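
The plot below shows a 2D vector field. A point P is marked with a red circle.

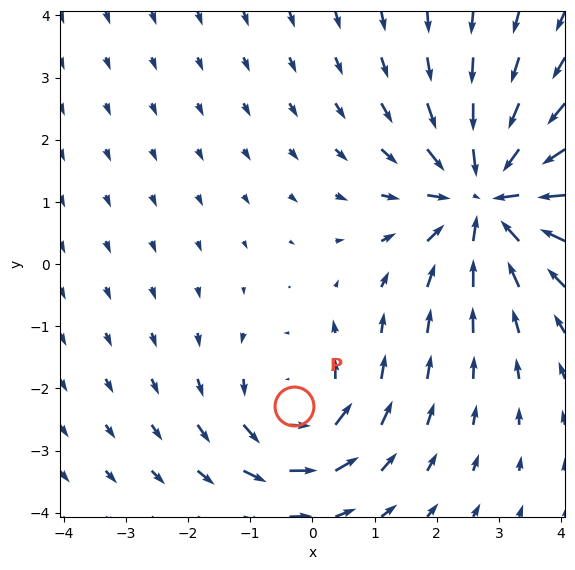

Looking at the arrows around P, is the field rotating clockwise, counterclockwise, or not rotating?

Near P at (-0.3, -2.3) the arrows circulate counterclockwise. The curl (z-component) there is about +3; positive curl means counterclockwise rotation.

counterclockwise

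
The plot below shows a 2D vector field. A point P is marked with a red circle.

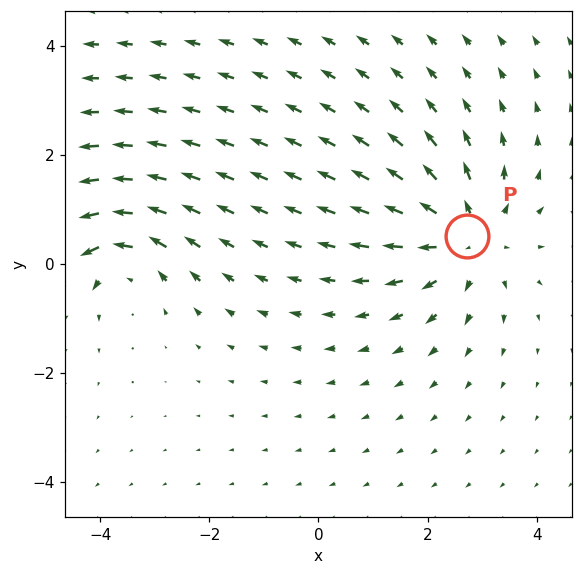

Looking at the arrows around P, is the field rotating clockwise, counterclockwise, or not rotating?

Near P at (2.7, 0.5) the arrows show no circulation. The curl there is ≈0.

not rotating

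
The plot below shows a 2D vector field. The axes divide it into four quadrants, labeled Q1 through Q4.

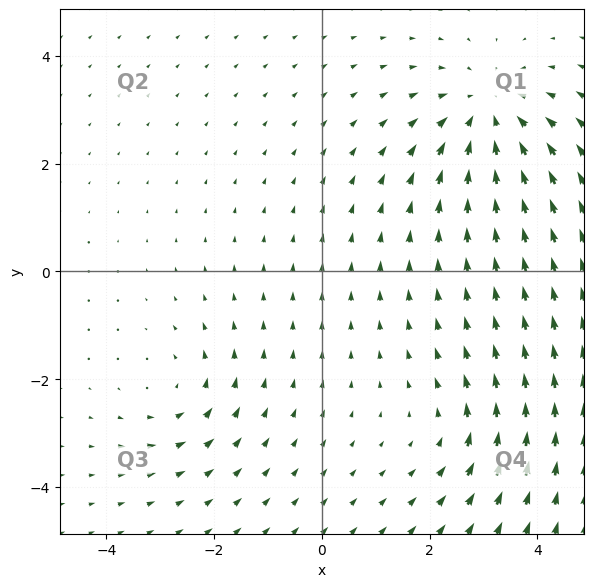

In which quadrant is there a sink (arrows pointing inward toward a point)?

The sink sits at approximately (3.1, 2.9), which lies in quadrant Q1. The divergence there is about -4, negative as expected for a sink.

Q1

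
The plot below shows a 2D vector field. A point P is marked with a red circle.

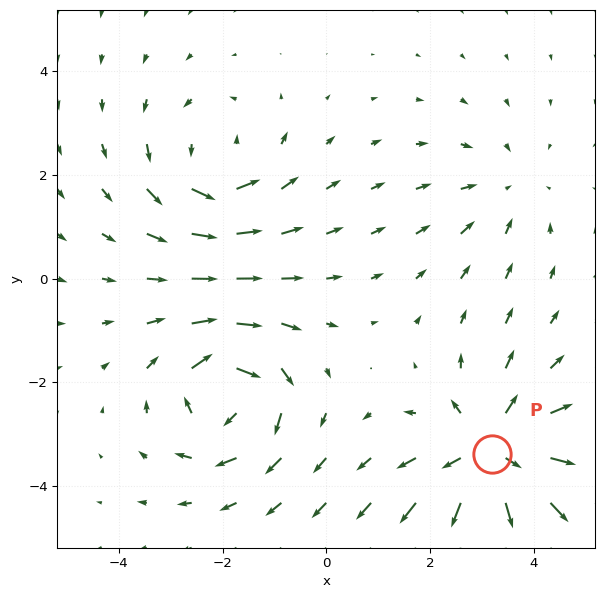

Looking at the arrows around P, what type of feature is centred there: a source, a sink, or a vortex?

At P (3.2, -3.4) the arrows spread outward. Divergence about +5, curl ≈0 — positive divergence with near-zero curl is a source.

source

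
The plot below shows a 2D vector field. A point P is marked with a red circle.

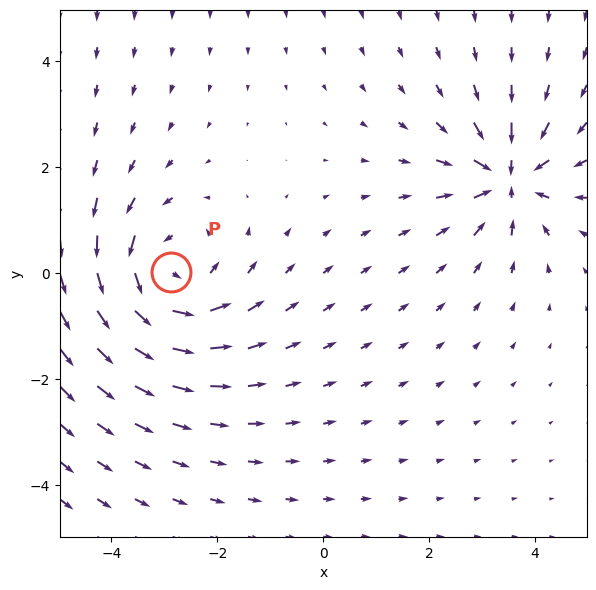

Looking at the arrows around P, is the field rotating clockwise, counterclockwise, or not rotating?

Near P at (-2.9, 0.0) the arrows circulate counterclockwise. The curl (z-component) there is about +3; positive curl means counterclockwise rotation.

counterclockwise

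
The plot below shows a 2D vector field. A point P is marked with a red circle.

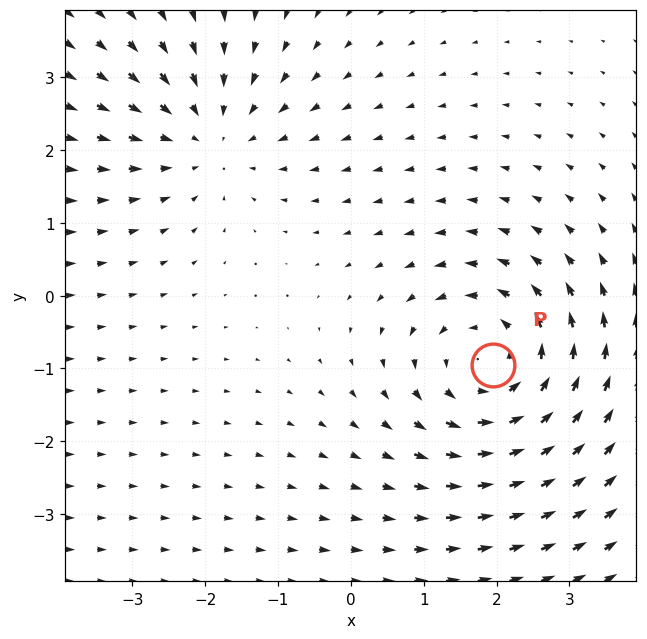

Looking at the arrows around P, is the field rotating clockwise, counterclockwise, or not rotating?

counterclockwise

Near P at (1.9, -1.0) the arrows circulate counterclockwise. The curl (z-component) there is about +4; positive curl means counterclockwise rotation.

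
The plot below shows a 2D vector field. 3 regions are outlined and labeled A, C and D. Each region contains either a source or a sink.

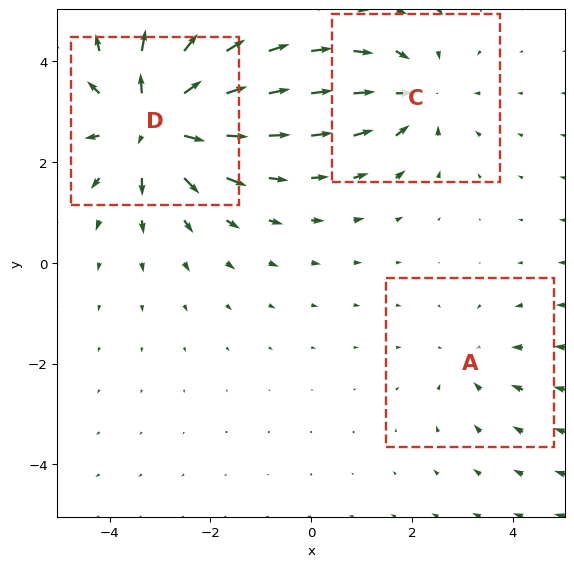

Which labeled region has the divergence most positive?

D

Divergence at each region's feature centre — A: about -2, C: about -3, D: about +5. Region D is most positive.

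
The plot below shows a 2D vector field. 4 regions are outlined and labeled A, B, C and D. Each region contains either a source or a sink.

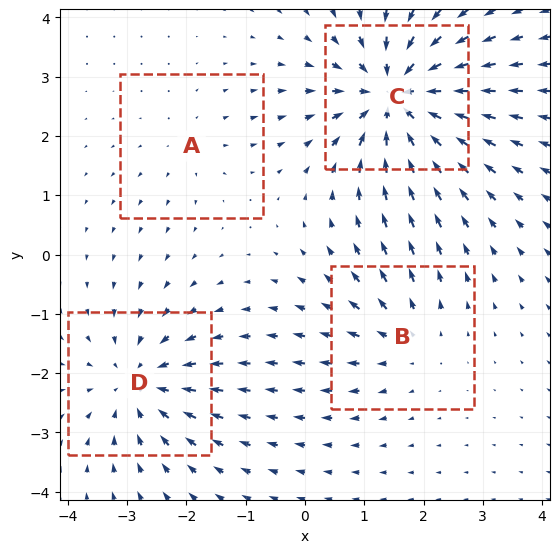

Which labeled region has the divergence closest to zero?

Divergence at each region's feature centre — A: about +2, B: about +3, C: about -7, D: about -5. Region A is closest to zero.

A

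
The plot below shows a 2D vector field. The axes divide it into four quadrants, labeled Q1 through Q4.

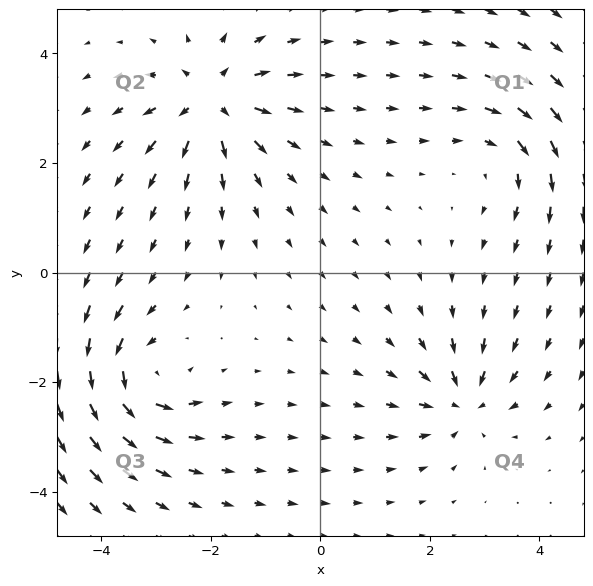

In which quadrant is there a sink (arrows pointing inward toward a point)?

Q4

The sink sits at approximately (2.6, -2.3), which lies in quadrant Q4. The divergence there is about -5, negative as expected for a sink.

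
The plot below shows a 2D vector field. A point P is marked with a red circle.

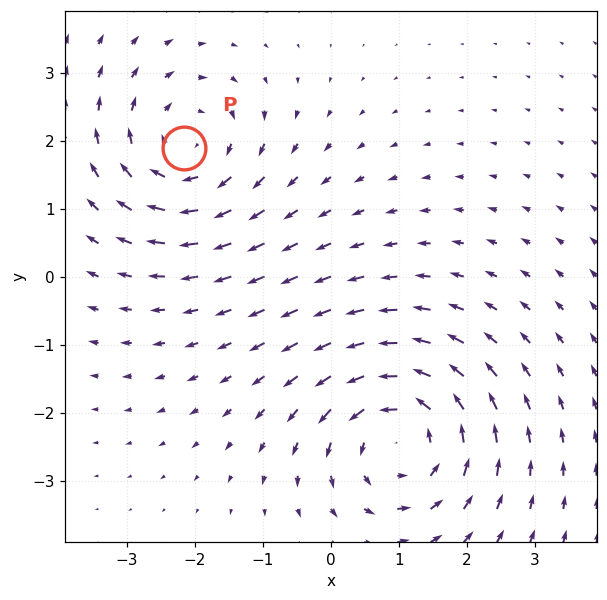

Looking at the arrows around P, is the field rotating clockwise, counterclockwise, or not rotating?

clockwise

Near P at (-2.2, 1.9) the arrows circulate clockwise. The curl (z-component) there is about -4; negative curl means clockwise rotation.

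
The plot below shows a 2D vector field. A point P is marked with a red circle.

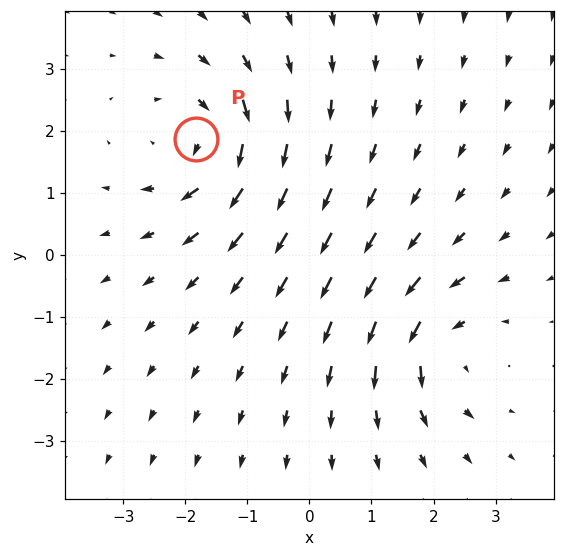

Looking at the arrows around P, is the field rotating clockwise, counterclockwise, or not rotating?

clockwise

Near P at (-1.8, 1.9) the arrows circulate clockwise. The curl (z-component) there is about -5; negative curl means clockwise rotation.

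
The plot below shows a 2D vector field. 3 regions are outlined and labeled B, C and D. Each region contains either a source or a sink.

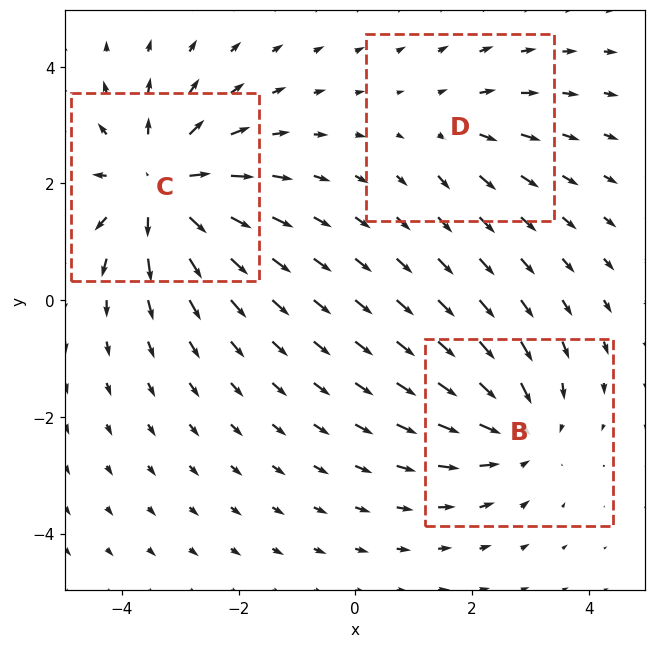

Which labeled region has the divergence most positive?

Divergence at each region's feature centre — B: about -3, C: about +4, D: about +2. Region C is most positive.

C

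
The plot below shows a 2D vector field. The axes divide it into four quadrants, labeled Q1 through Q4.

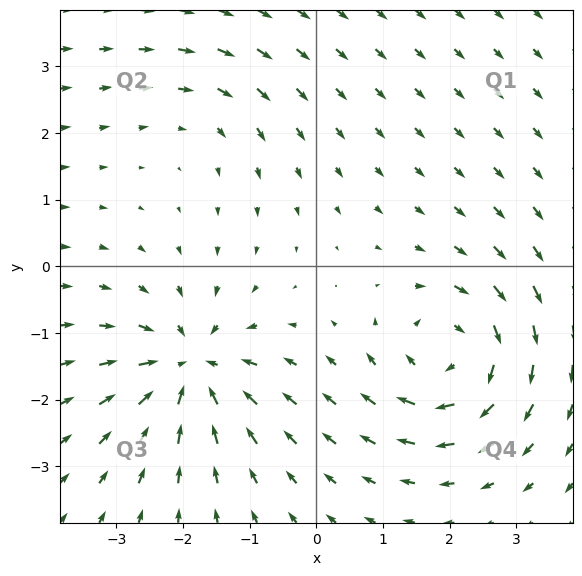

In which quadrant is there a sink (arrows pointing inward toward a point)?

The sink sits at approximately (-1.9, -1.5), which lies in quadrant Q3. The divergence there is about -6, negative as expected for a sink.

Q3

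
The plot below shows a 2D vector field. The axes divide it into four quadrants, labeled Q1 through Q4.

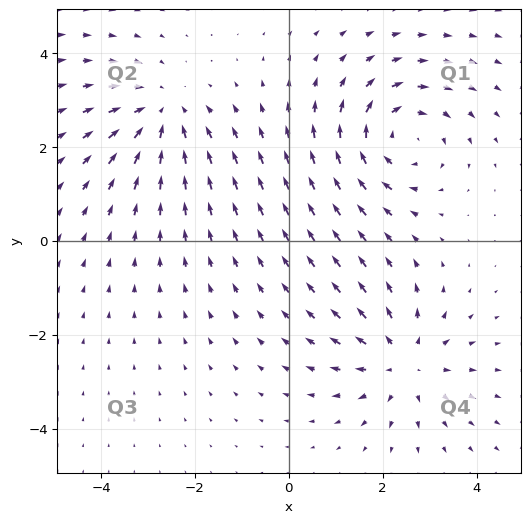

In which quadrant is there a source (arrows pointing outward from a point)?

The source sits at approximately (2.5, -2.6), which lies in quadrant Q4. The divergence there is about +3, positive as expected for a source.

Q4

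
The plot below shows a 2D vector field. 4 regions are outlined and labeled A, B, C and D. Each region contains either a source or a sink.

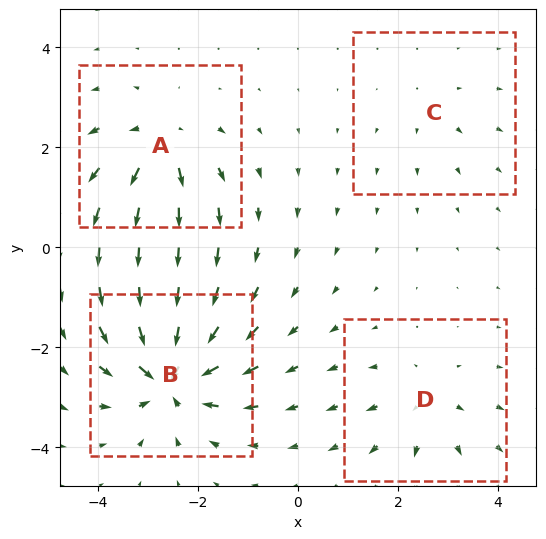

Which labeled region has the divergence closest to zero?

Divergence at each region's feature centre — A: about +5, B: about -8, C: about +2, D: about +4. Region C is closest to zero.

C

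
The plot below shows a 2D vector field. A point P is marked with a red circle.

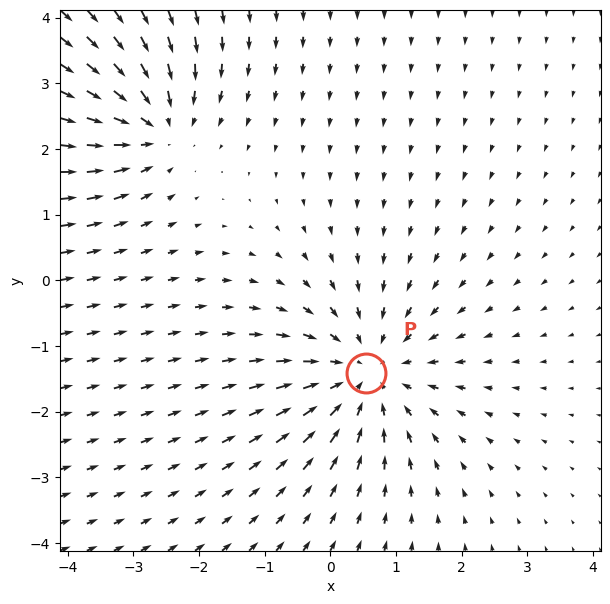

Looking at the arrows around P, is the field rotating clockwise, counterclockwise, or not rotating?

Near P at (0.5, -1.4) the arrows show no circulation. The curl there is ≈0.

not rotating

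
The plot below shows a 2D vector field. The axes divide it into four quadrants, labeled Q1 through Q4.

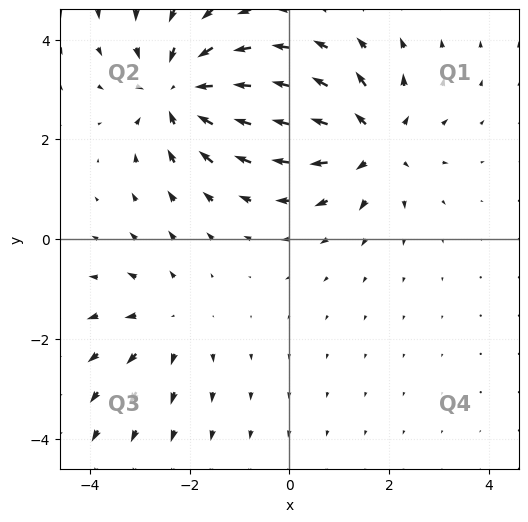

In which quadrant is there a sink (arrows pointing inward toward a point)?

The sink sits at approximately (-2.2, 3.0), which lies in quadrant Q2. The divergence there is about -4, negative as expected for a sink.

Q2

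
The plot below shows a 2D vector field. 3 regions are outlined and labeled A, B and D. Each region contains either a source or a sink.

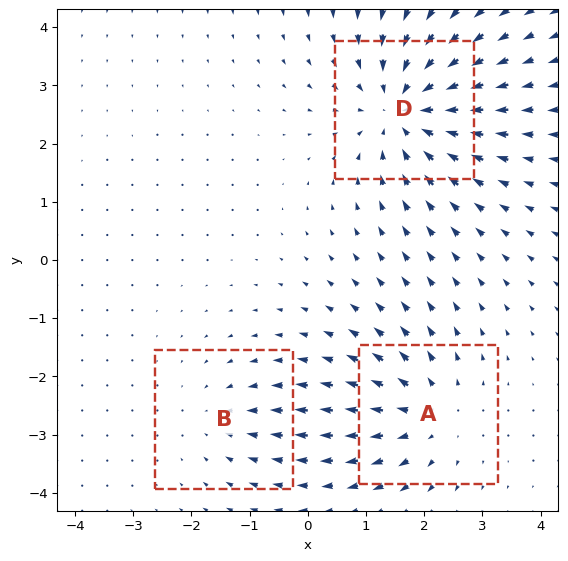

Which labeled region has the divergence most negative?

D

Divergence at each region's feature centre — A: about +3, B: about -2, D: about -4. Region D is most negative.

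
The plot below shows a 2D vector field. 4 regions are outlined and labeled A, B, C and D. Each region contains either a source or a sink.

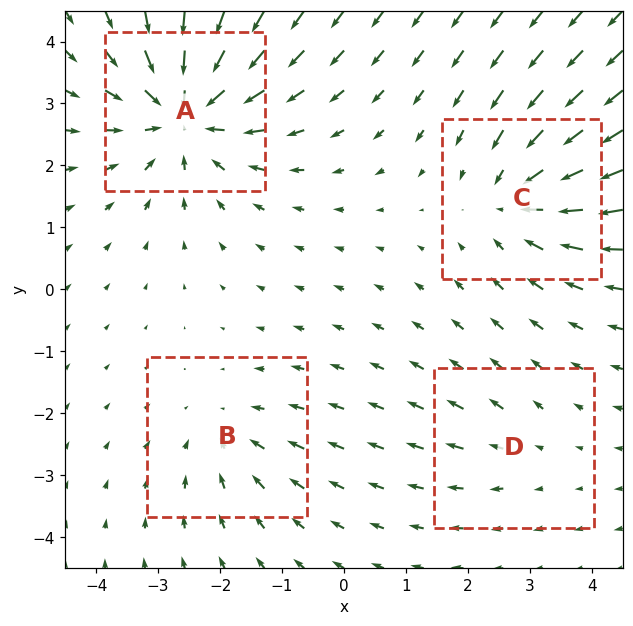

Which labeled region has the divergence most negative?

A

Divergence at each region's feature centre — A: about -7, B: about -3, C: about -5, D: about +2. Region A is most negative.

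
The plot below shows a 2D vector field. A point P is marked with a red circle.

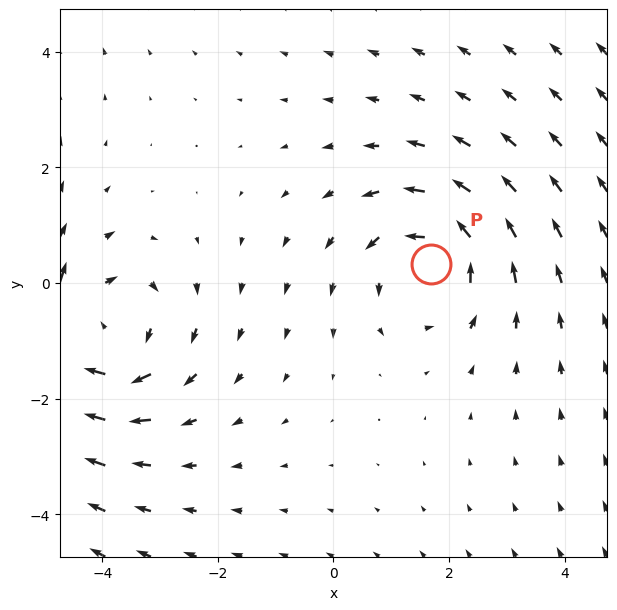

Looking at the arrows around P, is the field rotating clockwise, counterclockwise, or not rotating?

counterclockwise

Near P at (1.7, 0.3) the arrows circulate counterclockwise. The curl (z-component) there is about +3; positive curl means counterclockwise rotation.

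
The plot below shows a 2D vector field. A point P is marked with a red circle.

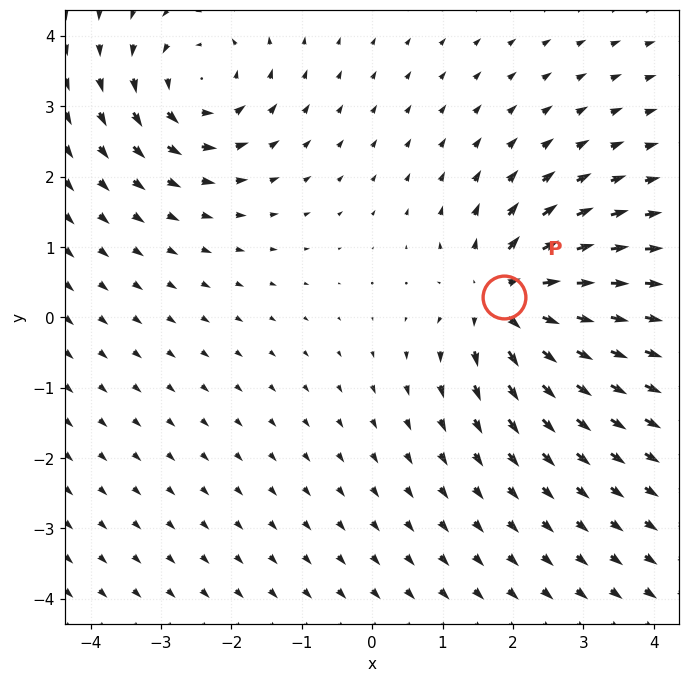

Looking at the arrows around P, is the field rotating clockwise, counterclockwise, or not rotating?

not rotating

Near P at (1.9, 0.3) the arrows show no circulation. The curl there is ≈0.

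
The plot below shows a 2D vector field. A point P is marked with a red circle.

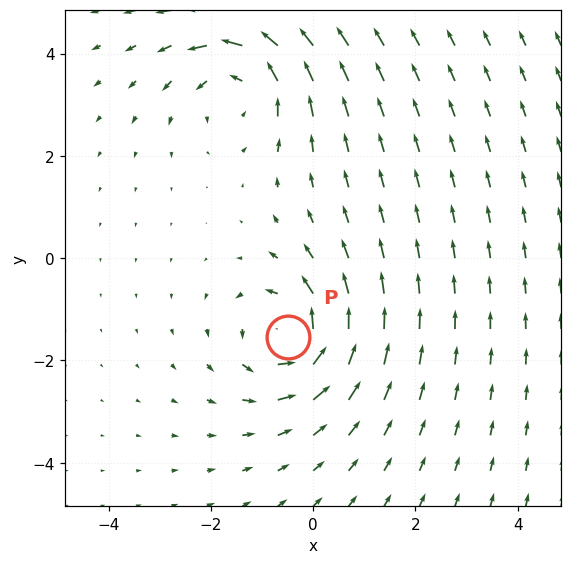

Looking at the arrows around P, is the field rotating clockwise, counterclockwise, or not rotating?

counterclockwise

Near P at (-0.5, -1.5) the arrows circulate counterclockwise. The curl (z-component) there is about +6; positive curl means counterclockwise rotation.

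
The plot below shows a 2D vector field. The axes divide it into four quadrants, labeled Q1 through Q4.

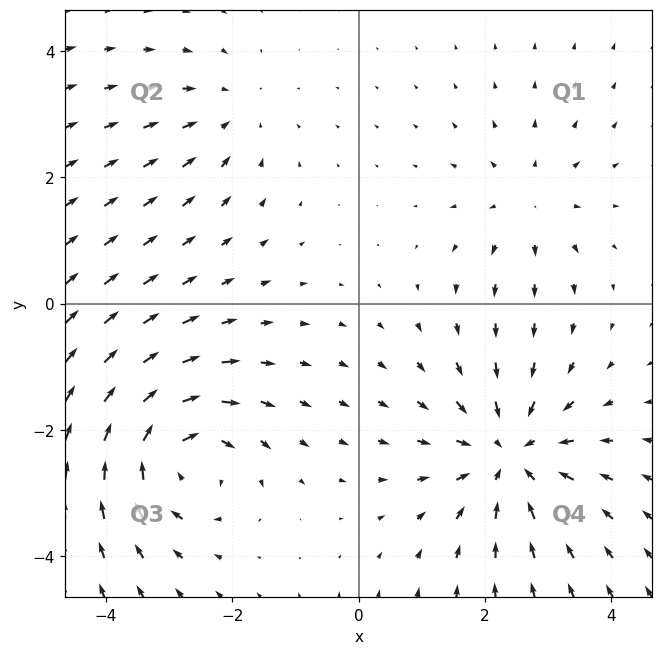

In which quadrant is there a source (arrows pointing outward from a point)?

The source sits at approximately (2.7, 1.6), which lies in quadrant Q1. The divergence there is about +3, positive as expected for a source.

Q1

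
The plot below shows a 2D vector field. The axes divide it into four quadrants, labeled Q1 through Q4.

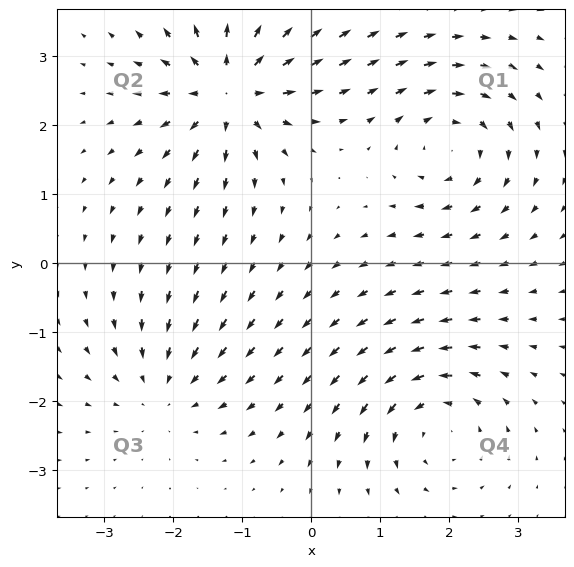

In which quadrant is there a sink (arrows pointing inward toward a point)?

The sink sits at approximately (-2.2, -1.8), which lies in quadrant Q3. The divergence there is about -4, negative as expected for a sink.

Q3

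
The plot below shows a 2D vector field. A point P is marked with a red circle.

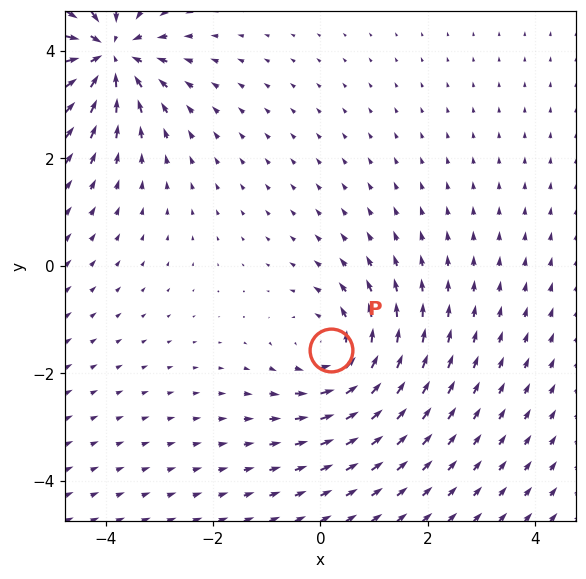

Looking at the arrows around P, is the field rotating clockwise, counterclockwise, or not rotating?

Near P at (0.2, -1.6) the arrows circulate counterclockwise. The curl (z-component) there is about +3; positive curl means counterclockwise rotation.

counterclockwise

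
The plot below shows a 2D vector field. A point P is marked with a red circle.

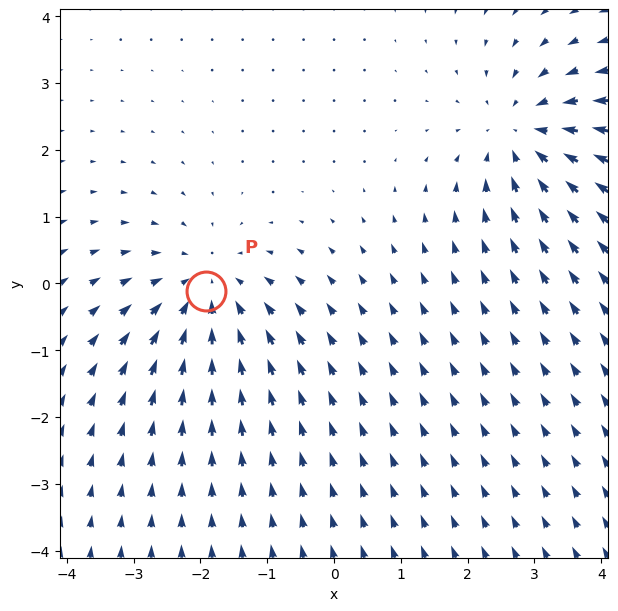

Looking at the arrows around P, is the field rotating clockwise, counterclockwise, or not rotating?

not rotating

Near P at (-1.9, -0.1) the arrows show no circulation. The curl there is ≈0.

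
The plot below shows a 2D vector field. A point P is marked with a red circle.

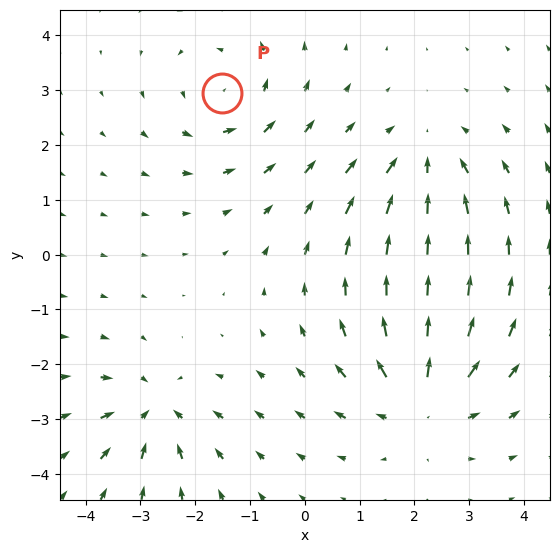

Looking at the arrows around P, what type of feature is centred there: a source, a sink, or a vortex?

vortex

At P (-1.5, 3.0) the arrows circulate counterclockwise. Divergence ≈0, curl about +3 — near-zero divergence with nonzero curl is a vortex.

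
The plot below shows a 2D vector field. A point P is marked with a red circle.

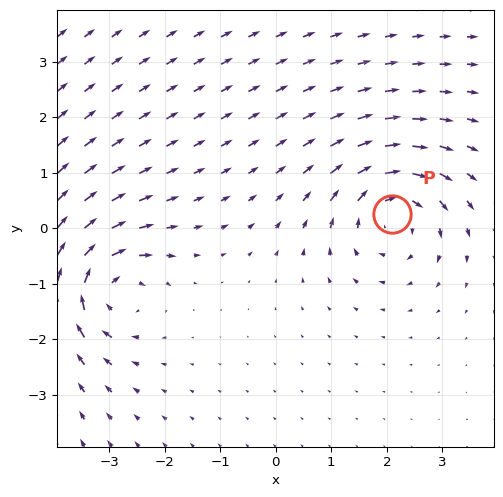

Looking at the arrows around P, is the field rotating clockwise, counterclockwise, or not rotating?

clockwise

Near P at (2.1, 0.2) the arrows circulate clockwise. The curl (z-component) there is about -5; negative curl means clockwise rotation.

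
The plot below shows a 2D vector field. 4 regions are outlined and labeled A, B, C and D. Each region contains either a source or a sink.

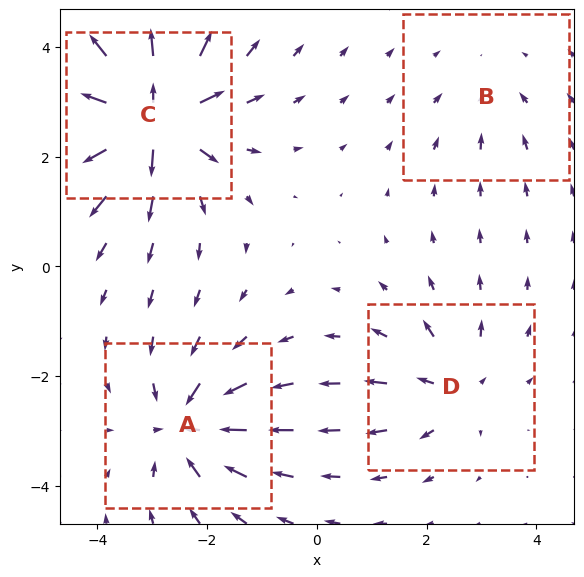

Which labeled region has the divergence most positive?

Divergence at each region's feature centre — A: about -6, B: about -2, C: about +9, D: about +4. Region C is most positive.

C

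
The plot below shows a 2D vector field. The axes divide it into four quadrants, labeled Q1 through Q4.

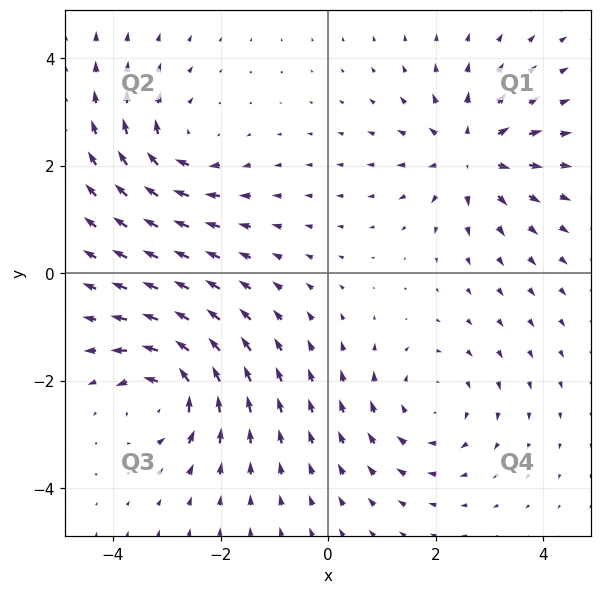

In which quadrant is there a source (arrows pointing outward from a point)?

The source sits at approximately (2.7, 2.2), which lies in quadrant Q1. The divergence there is about +5, positive as expected for a source.

Q1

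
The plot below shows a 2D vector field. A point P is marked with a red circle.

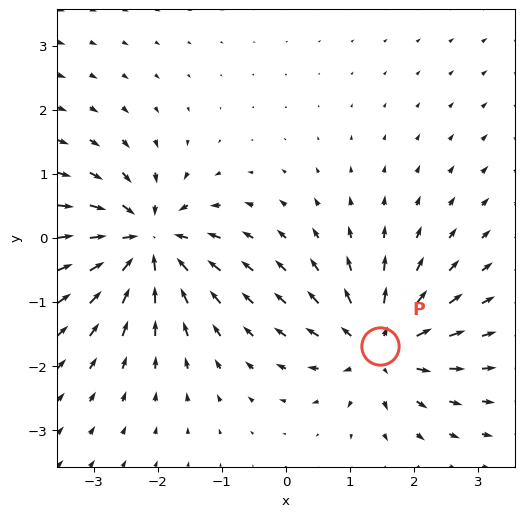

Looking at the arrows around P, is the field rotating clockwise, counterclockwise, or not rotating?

Near P at (1.5, -1.7) the arrows show no circulation. The curl there is ≈0.

not rotating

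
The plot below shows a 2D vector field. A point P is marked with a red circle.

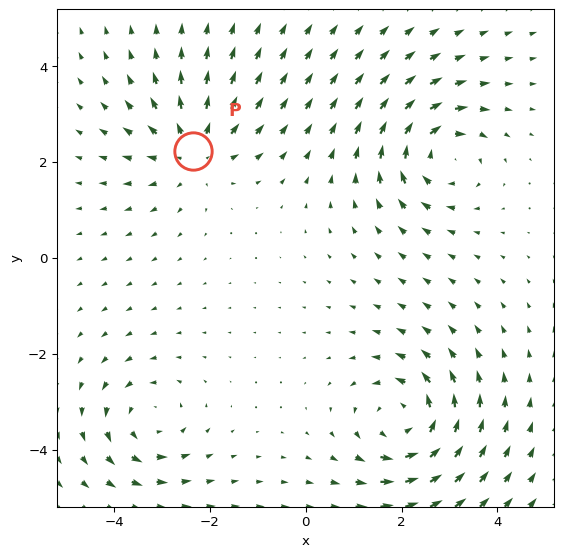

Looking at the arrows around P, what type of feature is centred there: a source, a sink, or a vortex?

At P (-2.3, 2.2) the arrows spread outward. Divergence about +4, curl ≈0 — positive divergence with near-zero curl is a source.

source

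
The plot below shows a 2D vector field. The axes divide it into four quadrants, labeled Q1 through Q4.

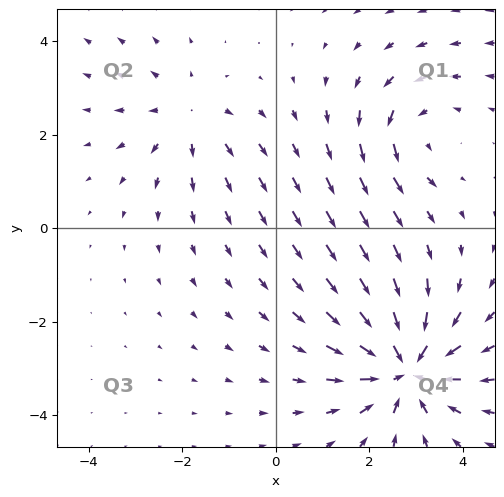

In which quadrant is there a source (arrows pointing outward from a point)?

The source sits at approximately (-1.9, 2.4), which lies in quadrant Q2. The divergence there is about +2, positive as expected for a source.

Q2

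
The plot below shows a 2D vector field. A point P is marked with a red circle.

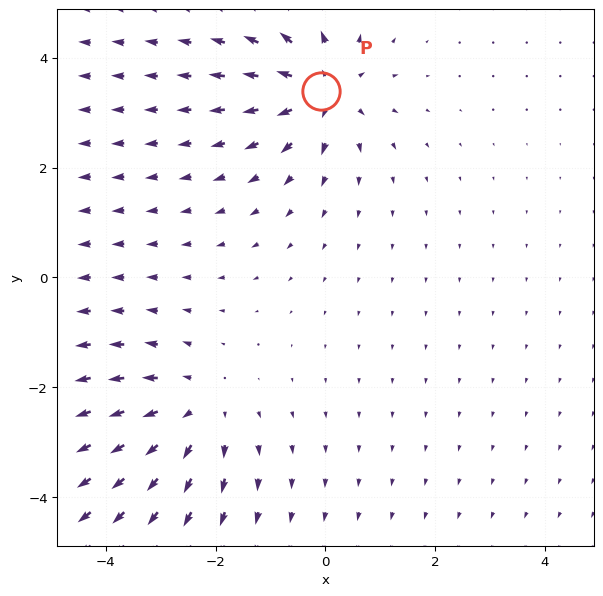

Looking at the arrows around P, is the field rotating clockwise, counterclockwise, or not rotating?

Near P at (-0.1, 3.4) the arrows show no circulation. The curl there is ≈0.

not rotating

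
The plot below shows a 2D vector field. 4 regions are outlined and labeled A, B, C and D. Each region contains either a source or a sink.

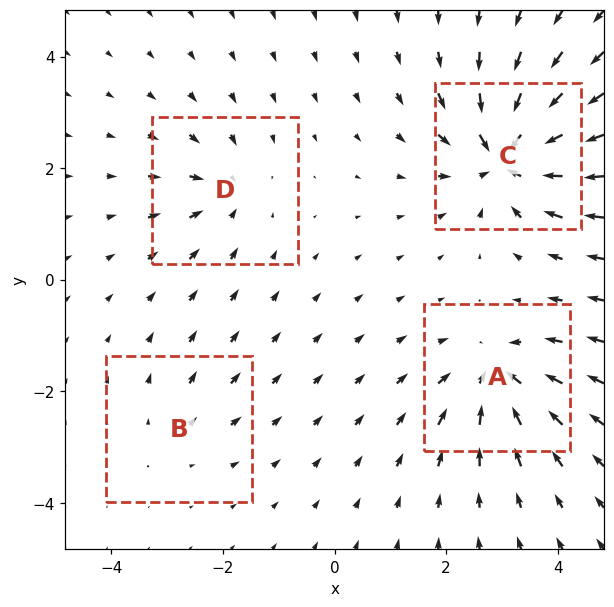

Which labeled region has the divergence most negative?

Divergence at each region's feature centre — A: about -6, B: about +2, C: about -8, D: about -4. Region C is most negative.

C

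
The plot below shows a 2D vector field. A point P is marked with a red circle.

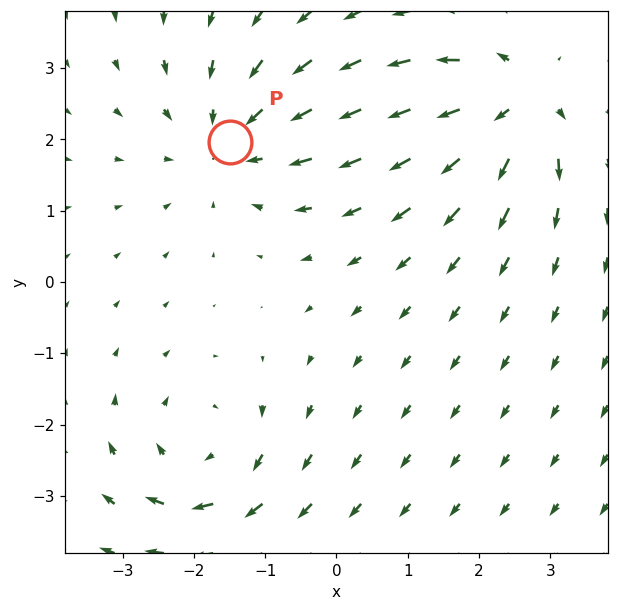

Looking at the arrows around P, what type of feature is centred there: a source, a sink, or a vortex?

At P (-1.5, 2.0) the arrows converge inward. Divergence about -4, curl ≈0 — negative divergence with near-zero curl is a sink.

sink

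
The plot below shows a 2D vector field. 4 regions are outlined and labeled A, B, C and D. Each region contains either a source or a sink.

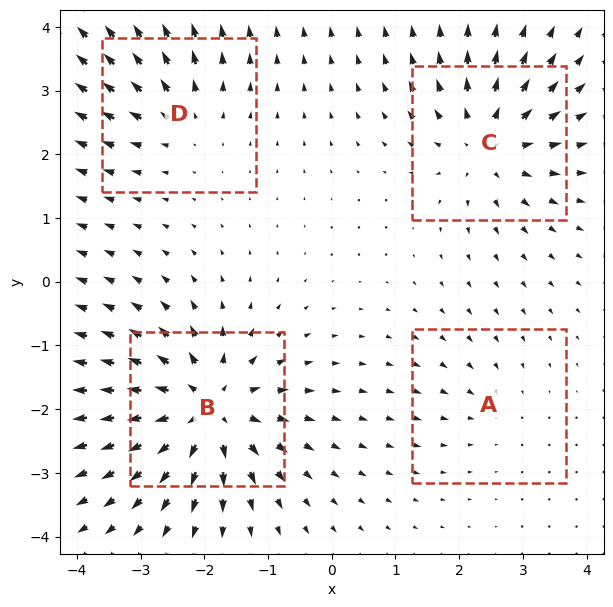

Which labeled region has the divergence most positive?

B

Divergence at each region's feature centre — A: about -2, B: about +8, C: about +6, D: about +4. Region B is most positive.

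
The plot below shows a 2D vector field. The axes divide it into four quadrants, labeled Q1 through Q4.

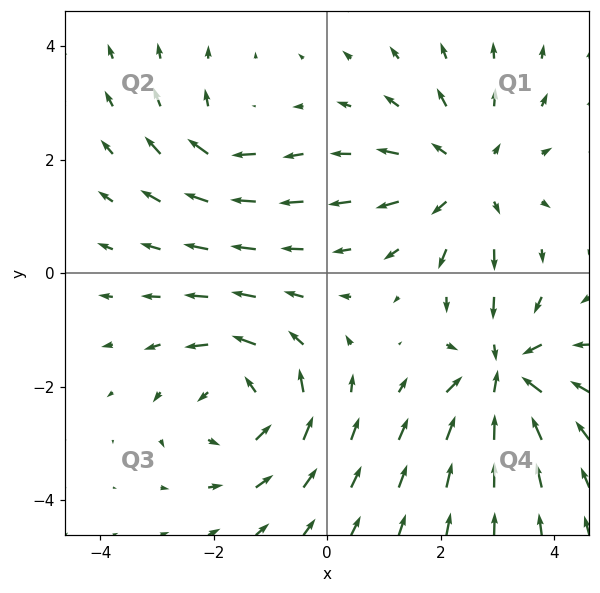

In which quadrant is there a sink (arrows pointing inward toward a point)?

Q4

The sink sits at approximately (3.1, -1.8), which lies in quadrant Q4. The divergence there is about -6, negative as expected for a sink.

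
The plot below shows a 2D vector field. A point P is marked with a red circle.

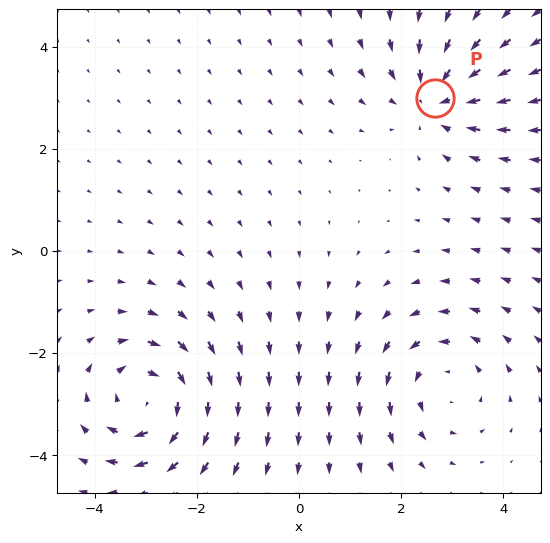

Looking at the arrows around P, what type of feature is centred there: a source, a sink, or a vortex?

sink

At P (2.7, 3.0) the arrows converge inward. Divergence about -4, curl ≈0 — negative divergence with near-zero curl is a sink.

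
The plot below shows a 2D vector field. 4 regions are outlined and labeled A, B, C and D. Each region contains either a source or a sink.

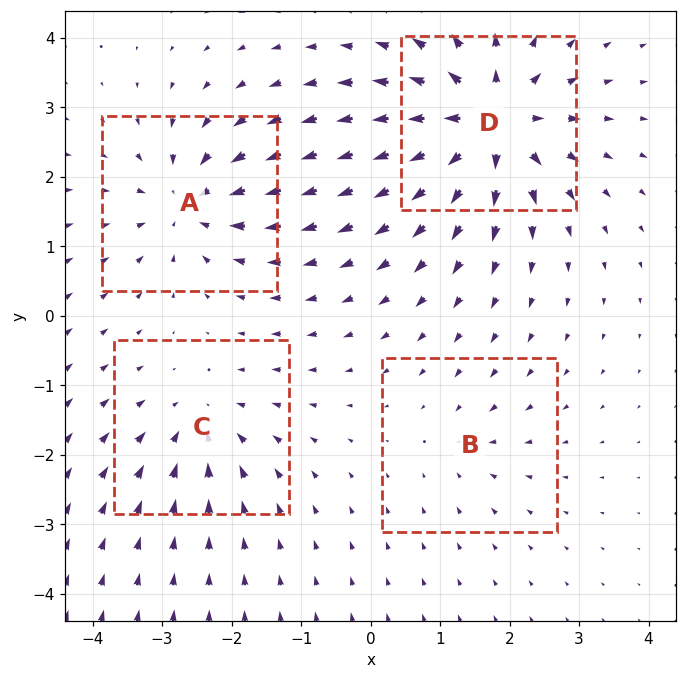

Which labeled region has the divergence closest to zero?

B

Divergence at each region's feature centre — A: about -6, B: about -2, C: about -4, D: about +8. Region B is closest to zero.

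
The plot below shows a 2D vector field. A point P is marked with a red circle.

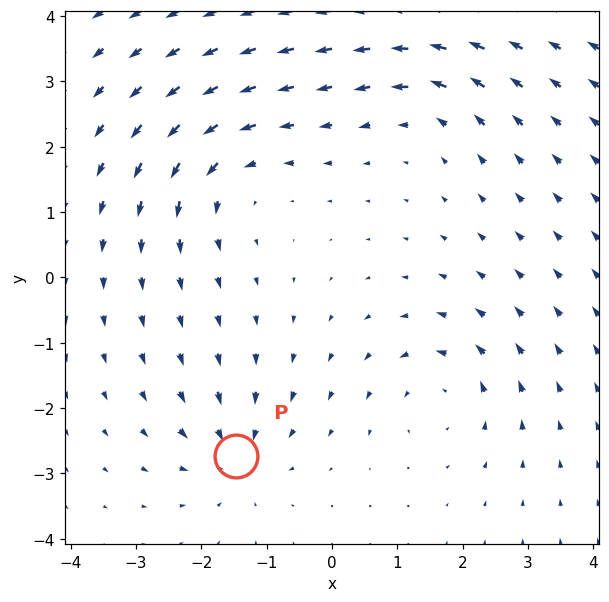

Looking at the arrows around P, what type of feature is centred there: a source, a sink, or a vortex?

sink

At P (-1.5, -2.7) the arrows converge inward. Divergence about -5, curl ≈0 — negative divergence with near-zero curl is a sink.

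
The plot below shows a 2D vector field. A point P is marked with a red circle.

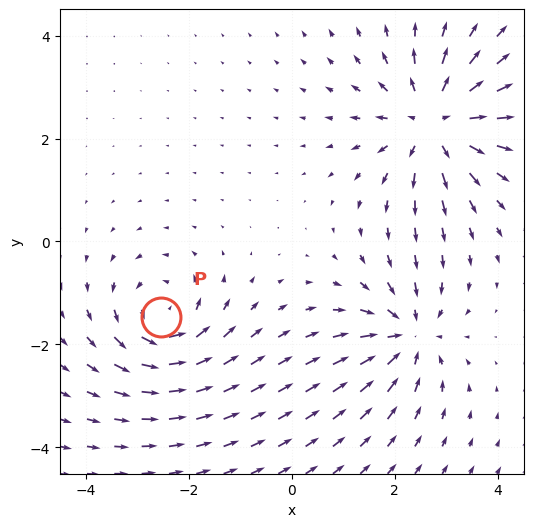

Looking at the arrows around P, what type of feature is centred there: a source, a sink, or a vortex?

vortex

At P (-2.6, -1.5) the arrows circulate counterclockwise. Divergence ≈0, curl about +4 — near-zero divergence with nonzero curl is a vortex.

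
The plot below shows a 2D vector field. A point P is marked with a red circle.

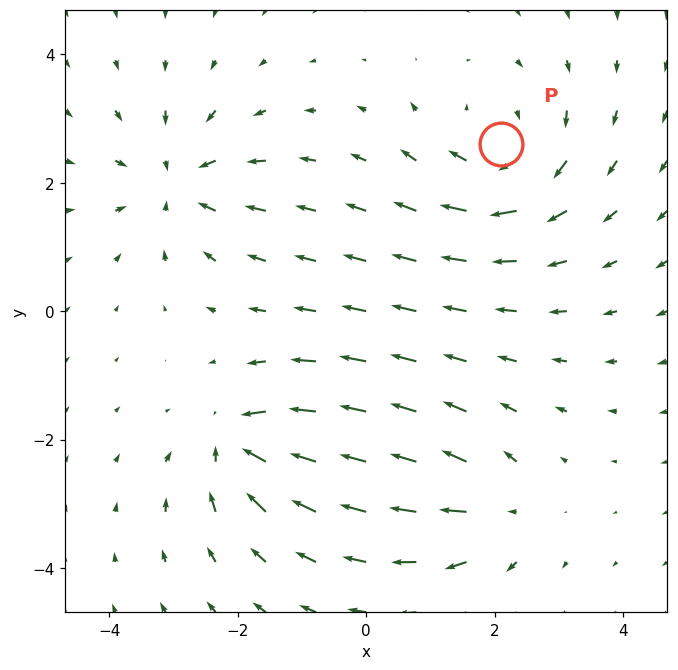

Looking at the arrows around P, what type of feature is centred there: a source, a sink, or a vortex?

At P (2.1, 2.6) the arrows circulate clockwise. Divergence ≈0, curl about -5 — near-zero divergence with nonzero curl is a vortex.

vortex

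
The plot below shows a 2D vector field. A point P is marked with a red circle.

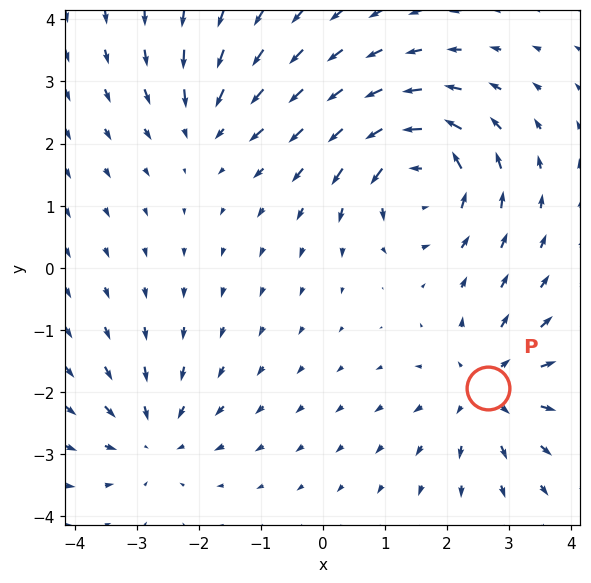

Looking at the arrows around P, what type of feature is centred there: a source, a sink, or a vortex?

At P (2.7, -1.9) the arrows spread outward. Divergence about +4, curl ≈0 — positive divergence with near-zero curl is a source.

source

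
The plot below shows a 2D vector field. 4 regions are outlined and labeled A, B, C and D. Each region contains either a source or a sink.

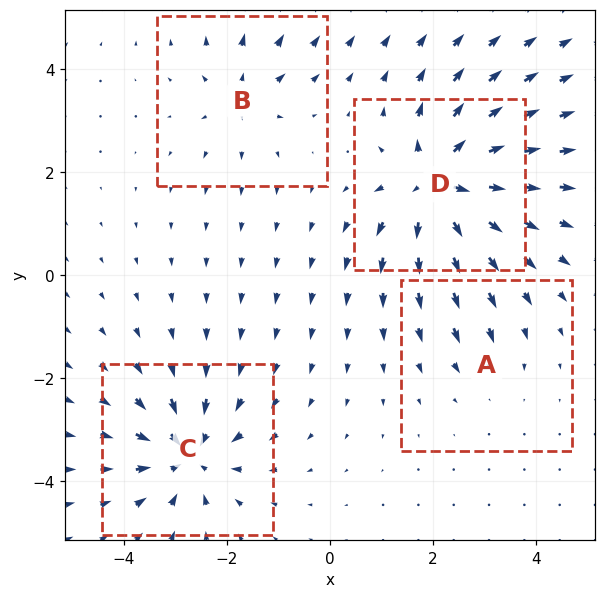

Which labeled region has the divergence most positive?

D

Divergence at each region's feature centre — A: about -2, B: about +4, C: about -6, D: about +8. Region D is most positive.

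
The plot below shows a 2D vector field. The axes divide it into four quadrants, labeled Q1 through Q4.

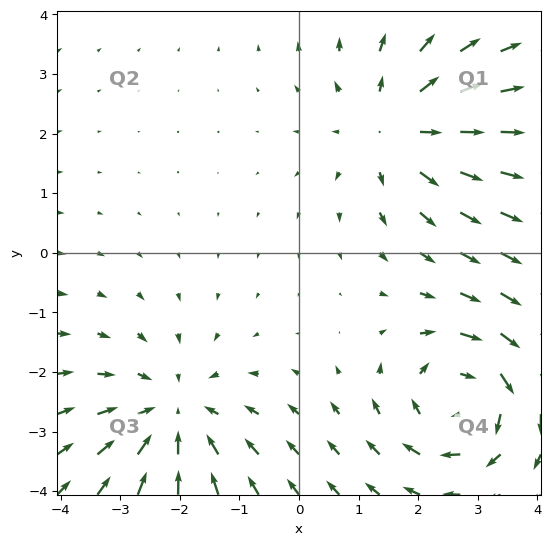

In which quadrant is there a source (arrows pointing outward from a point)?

Q1

The source sits at approximately (1.6, 2.1), which lies in quadrant Q1. The divergence there is about +3, positive as expected for a source.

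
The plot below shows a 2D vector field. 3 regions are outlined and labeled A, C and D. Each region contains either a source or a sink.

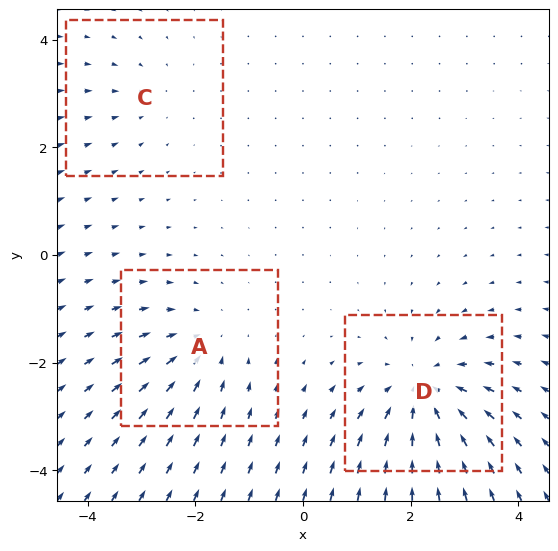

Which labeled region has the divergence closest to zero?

Divergence at each region's feature centre — A: about -3, C: about -2, D: about -5. Region C is closest to zero.

C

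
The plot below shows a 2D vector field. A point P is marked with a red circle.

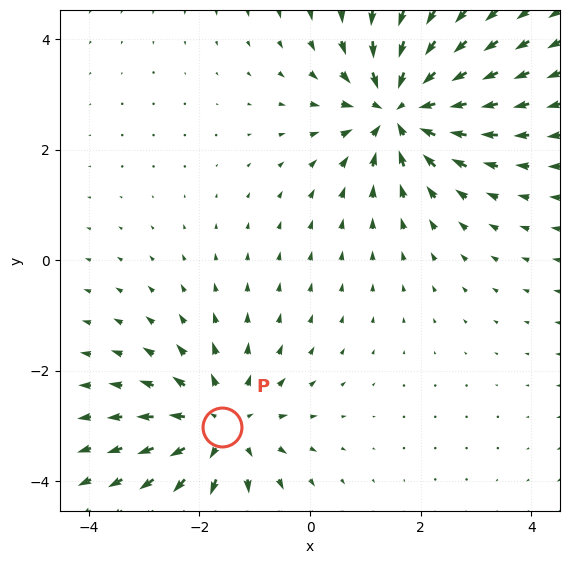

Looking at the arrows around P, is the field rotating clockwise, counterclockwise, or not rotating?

Near P at (-1.6, -3.0) the arrows show no circulation. The curl there is ≈0.

not rotating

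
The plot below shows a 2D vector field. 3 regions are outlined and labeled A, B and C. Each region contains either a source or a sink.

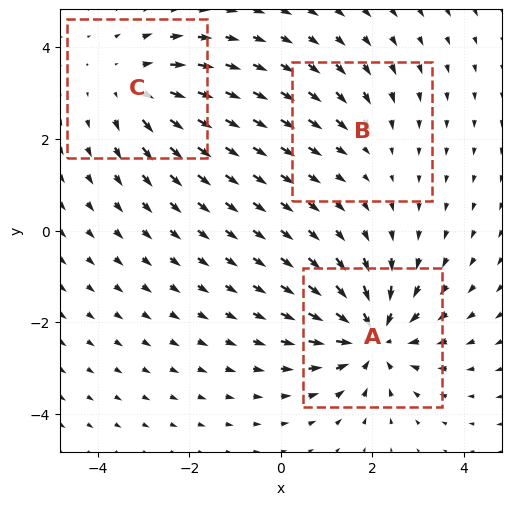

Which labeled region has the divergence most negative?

Divergence at each region's feature centre — A: about -5, B: about -2, C: about +3. Region A is most negative.

A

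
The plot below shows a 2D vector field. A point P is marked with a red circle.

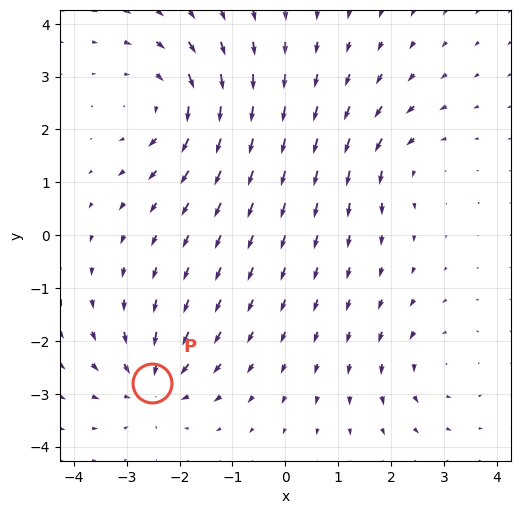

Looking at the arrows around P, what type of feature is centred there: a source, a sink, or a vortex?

At P (-2.5, -2.8) the arrows converge inward. Divergence about -4, curl ≈0 — negative divergence with near-zero curl is a sink.

sink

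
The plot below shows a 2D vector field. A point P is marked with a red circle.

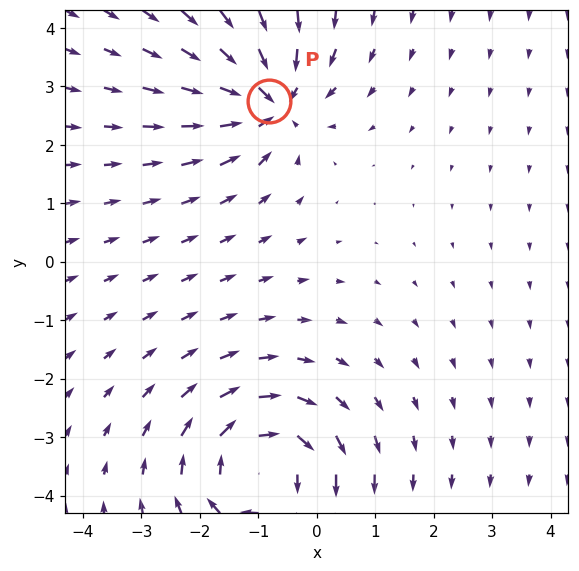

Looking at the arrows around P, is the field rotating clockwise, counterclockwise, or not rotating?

not rotating

Near P at (-0.8, 2.8) the arrows show no circulation. The curl there is ≈0.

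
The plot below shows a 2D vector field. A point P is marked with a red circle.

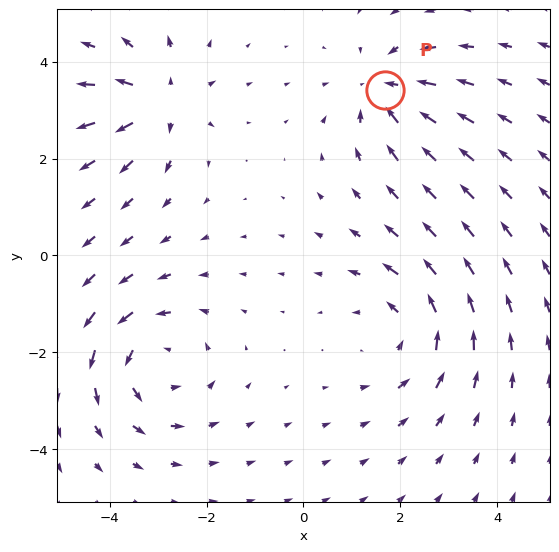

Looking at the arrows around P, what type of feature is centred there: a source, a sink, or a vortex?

At P (1.7, 3.4) the arrows converge inward. Divergence about -4, curl ≈0 — negative divergence with near-zero curl is a sink.

sink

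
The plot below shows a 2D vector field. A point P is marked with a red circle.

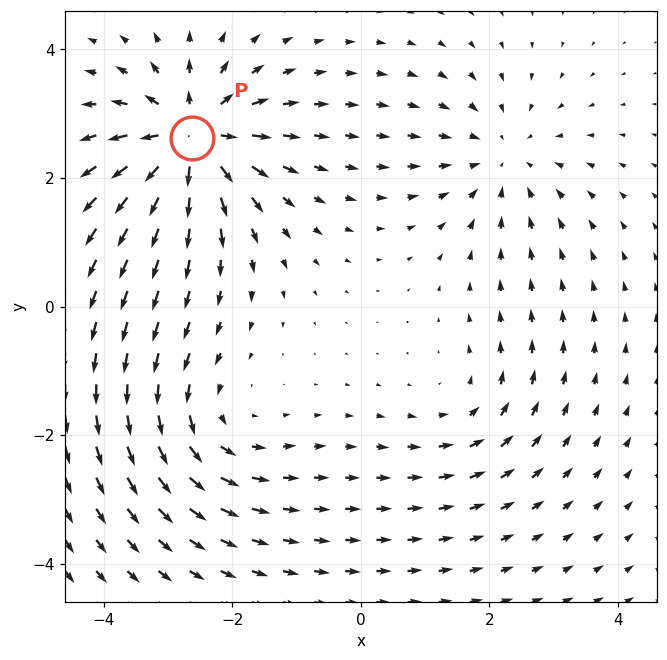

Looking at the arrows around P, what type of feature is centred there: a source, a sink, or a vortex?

source

At P (-2.6, 2.6) the arrows spread outward. Divergence about +7, curl ≈0 — positive divergence with near-zero curl is a source.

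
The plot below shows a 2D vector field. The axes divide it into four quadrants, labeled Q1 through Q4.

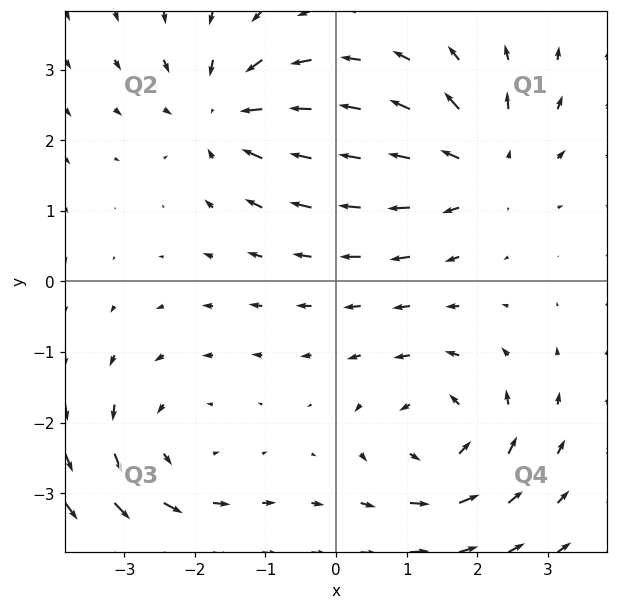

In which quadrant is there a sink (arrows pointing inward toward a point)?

Q2

The sink sits at approximately (-1.5, 2.4), which lies in quadrant Q2. The divergence there is about -6, negative as expected for a sink.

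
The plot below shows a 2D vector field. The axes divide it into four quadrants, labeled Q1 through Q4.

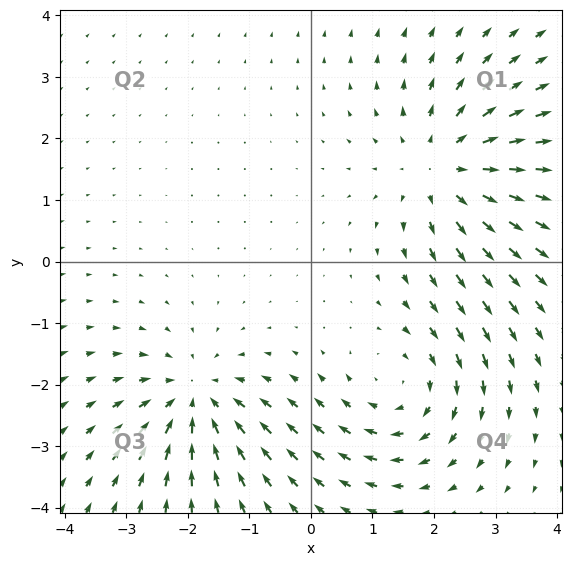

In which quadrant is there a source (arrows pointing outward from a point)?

Q1

The source sits at approximately (2.2, 1.5), which lies in quadrant Q1. The divergence there is about +4, positive as expected for a source.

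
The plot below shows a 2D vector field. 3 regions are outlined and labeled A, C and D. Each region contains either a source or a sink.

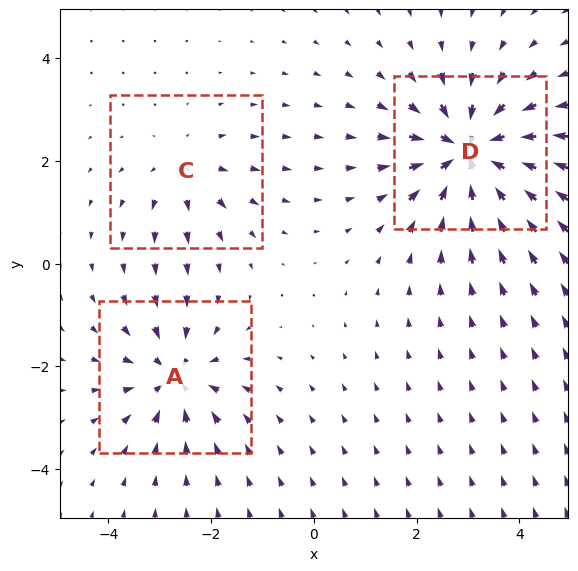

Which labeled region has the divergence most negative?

D

Divergence at each region's feature centre — A: about -4, C: about +2, D: about -5. Region D is most negative.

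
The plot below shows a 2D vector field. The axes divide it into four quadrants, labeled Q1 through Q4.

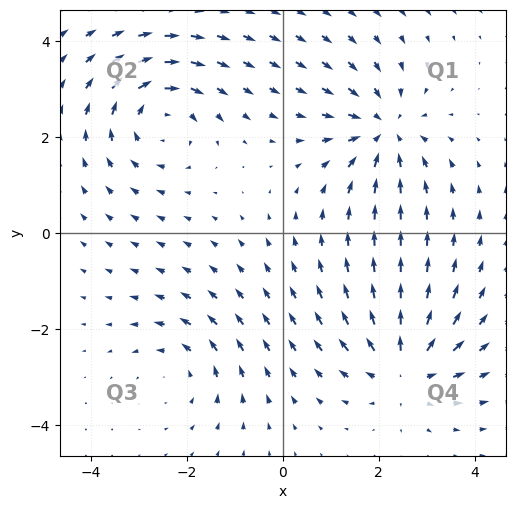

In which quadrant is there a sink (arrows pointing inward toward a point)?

The sink sits at approximately (2.1, 2.1), which lies in quadrant Q1. The divergence there is about -5, negative as expected for a sink.

Q1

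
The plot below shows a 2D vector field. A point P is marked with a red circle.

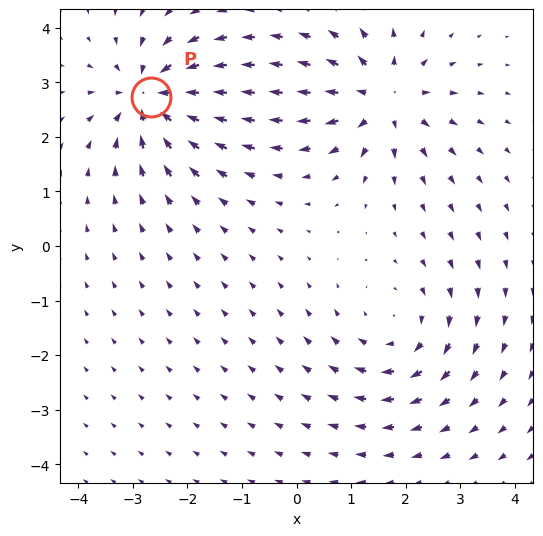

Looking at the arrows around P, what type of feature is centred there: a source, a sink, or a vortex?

sink

At P (-2.7, 2.7) the arrows converge inward. Divergence about -6, curl ≈0 — negative divergence with near-zero curl is a sink.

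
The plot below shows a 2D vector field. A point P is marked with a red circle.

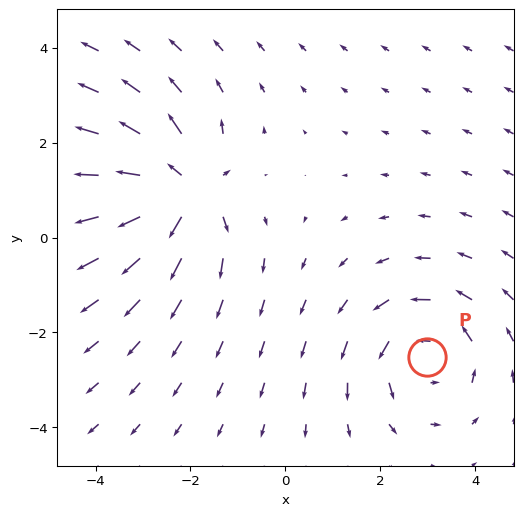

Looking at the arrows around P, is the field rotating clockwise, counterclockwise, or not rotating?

Near P at (3.0, -2.5) the arrows circulate counterclockwise. The curl (z-component) there is about +3; positive curl means counterclockwise rotation.

counterclockwise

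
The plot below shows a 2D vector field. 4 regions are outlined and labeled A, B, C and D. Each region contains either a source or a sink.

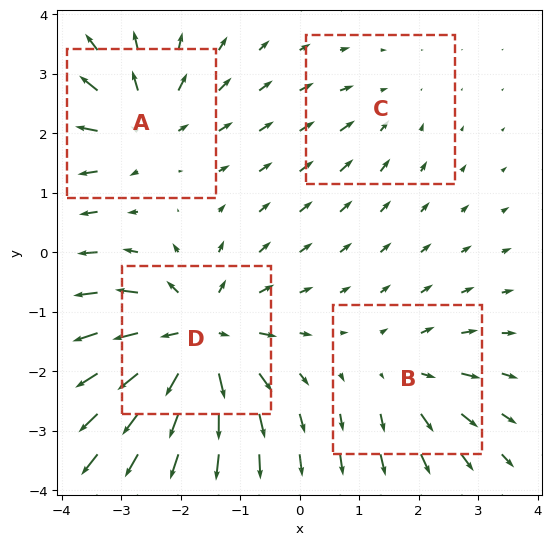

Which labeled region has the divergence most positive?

D

Divergence at each region's feature centre — A: about +5, B: about +4, C: about -2, D: about +8. Region D is most positive.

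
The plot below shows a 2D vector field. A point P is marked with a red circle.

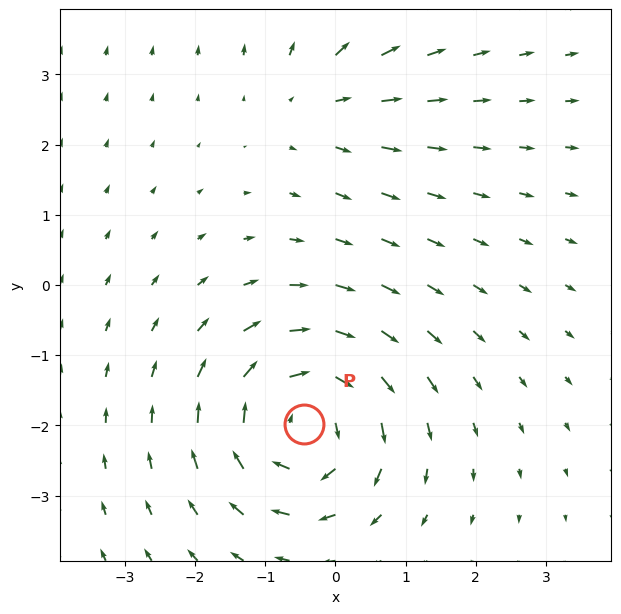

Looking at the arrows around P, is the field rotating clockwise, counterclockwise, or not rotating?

clockwise

Near P at (-0.5, -2.0) the arrows circulate clockwise. The curl (z-component) there is about -5; negative curl means clockwise rotation.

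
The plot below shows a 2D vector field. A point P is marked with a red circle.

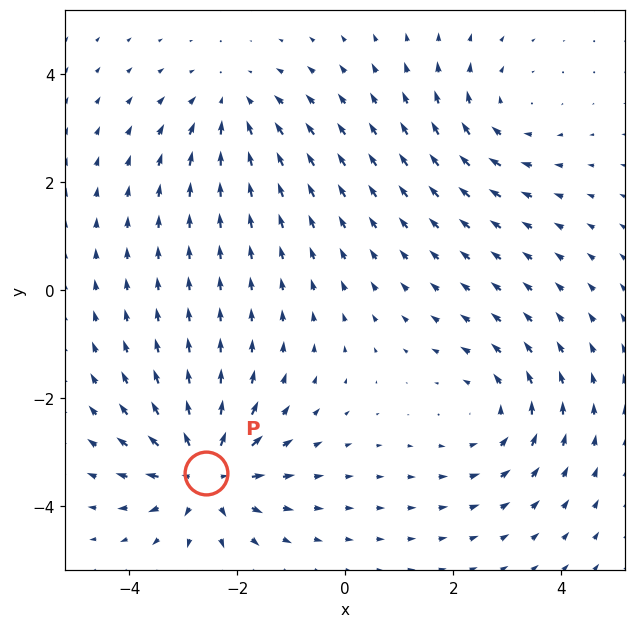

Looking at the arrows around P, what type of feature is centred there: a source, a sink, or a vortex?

At P (-2.6, -3.4) the arrows spread outward. Divergence about +5, curl ≈0 — positive divergence with near-zero curl is a source.

source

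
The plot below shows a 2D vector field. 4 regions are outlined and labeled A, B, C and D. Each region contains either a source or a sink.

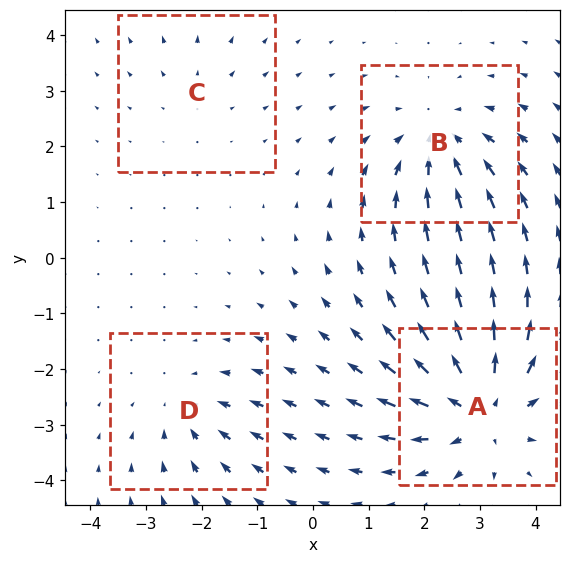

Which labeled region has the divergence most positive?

A

Divergence at each region's feature centre — A: about +7, B: about -5, C: about +2, D: about -3. Region A is most positive.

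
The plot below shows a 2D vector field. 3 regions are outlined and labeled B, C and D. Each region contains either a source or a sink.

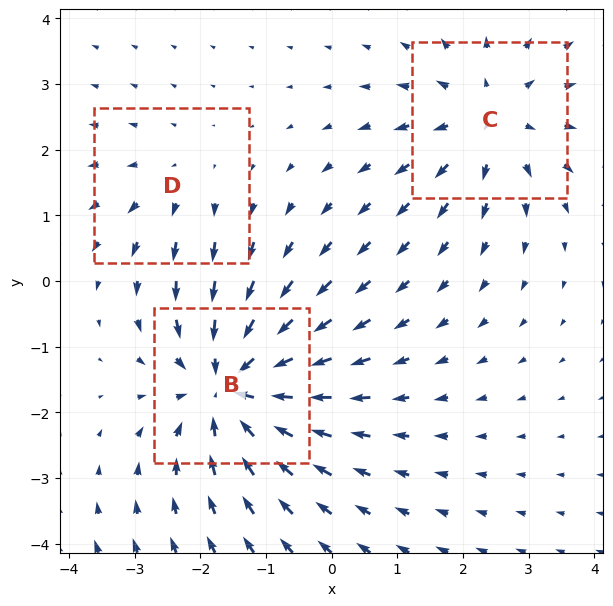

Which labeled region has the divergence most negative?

B

Divergence at each region's feature centre — B: about -4, C: about +3, D: about +2. Region B is most negative.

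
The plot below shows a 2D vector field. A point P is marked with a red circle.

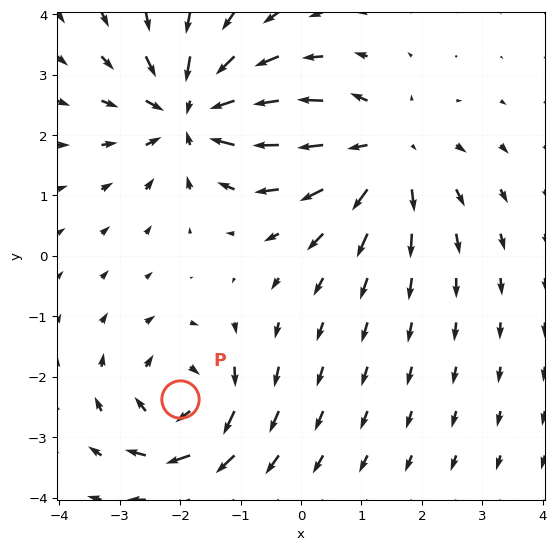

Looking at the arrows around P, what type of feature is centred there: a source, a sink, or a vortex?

At P (-2.0, -2.4) the arrows circulate clockwise. Divergence ≈0, curl about -4 — near-zero divergence with nonzero curl is a vortex.

vortex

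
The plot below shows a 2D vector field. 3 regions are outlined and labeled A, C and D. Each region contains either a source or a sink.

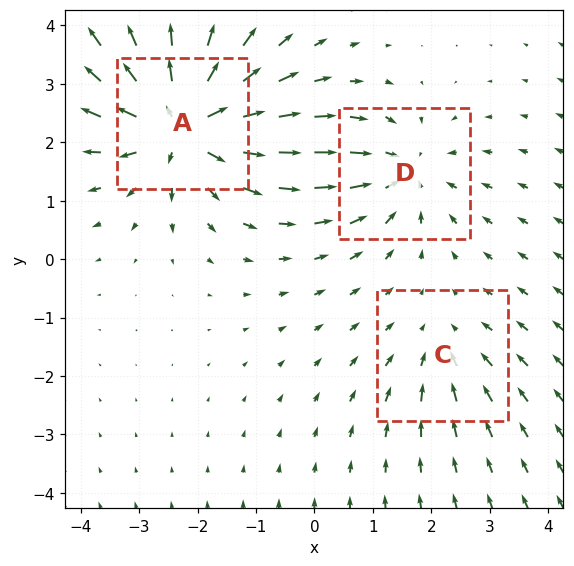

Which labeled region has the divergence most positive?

Divergence at each region's feature centre — A: about +5, C: about -2, D: about -3. Region A is most positive.

A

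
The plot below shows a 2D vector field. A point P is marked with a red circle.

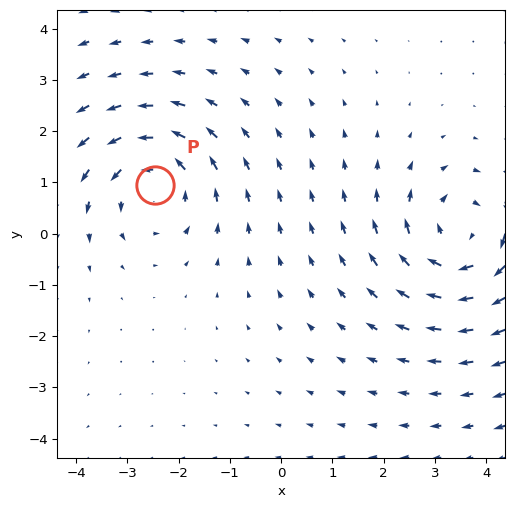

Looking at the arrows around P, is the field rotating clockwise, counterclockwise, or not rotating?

Near P at (-2.5, 1.0) the arrows circulate counterclockwise. The curl (z-component) there is about +3; positive curl means counterclockwise rotation.

counterclockwise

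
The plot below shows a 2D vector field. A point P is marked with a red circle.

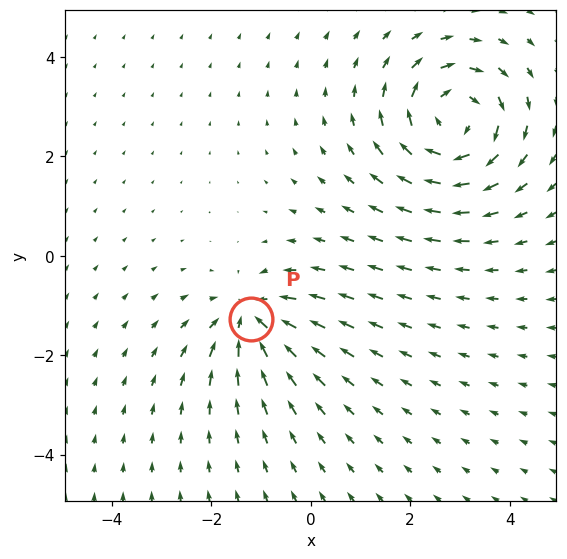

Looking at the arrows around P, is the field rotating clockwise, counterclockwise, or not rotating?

Near P at (-1.2, -1.3) the arrows show no circulation. The curl there is ≈0.

not rotating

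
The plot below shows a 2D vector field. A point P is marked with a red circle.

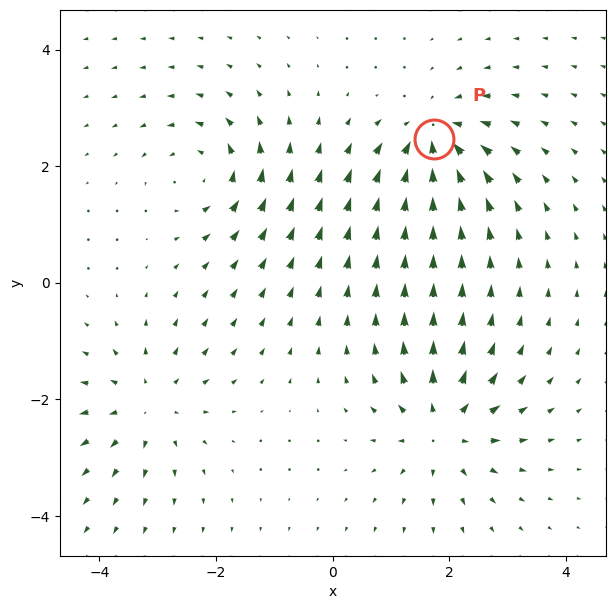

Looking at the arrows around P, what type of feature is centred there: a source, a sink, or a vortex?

At P (1.7, 2.5) the arrows converge inward. Divergence about -6, curl ≈0 — negative divergence with near-zero curl is a sink.

sink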